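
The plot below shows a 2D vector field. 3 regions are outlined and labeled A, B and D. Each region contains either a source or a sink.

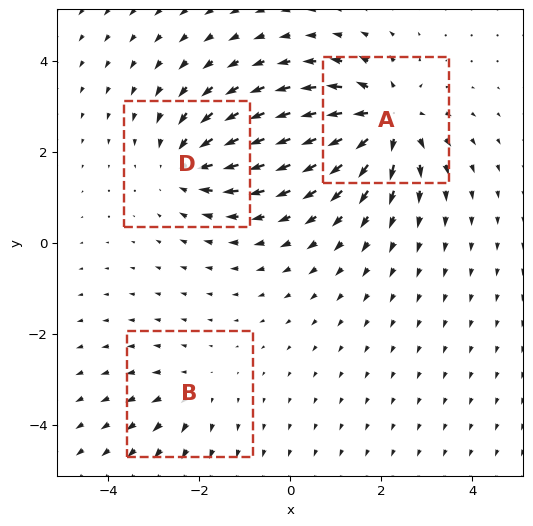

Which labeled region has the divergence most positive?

A

Divergence at each region's feature centre — A: about +5, B: about +2, D: about -3. Region A is most positive.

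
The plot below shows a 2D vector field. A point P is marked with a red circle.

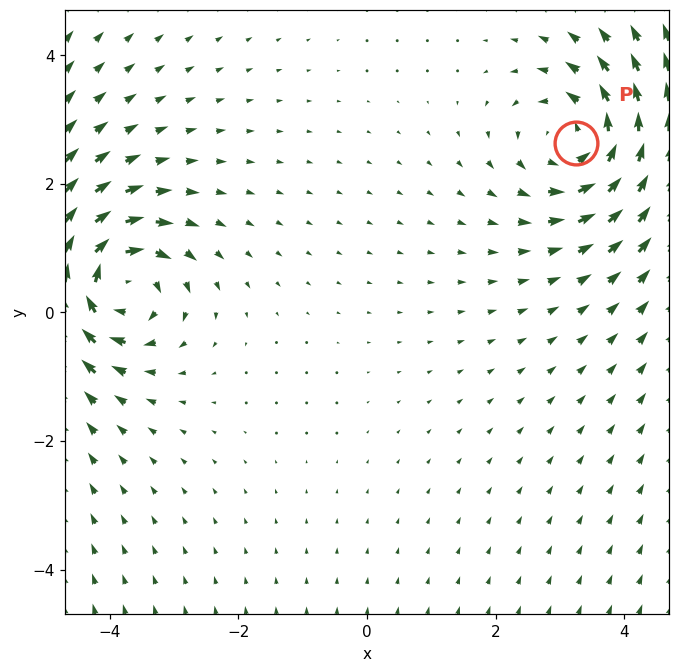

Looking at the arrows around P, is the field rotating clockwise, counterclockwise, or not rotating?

counterclockwise

Near P at (3.2, 2.6) the arrows circulate counterclockwise. The curl (z-component) there is about +3; positive curl means counterclockwise rotation.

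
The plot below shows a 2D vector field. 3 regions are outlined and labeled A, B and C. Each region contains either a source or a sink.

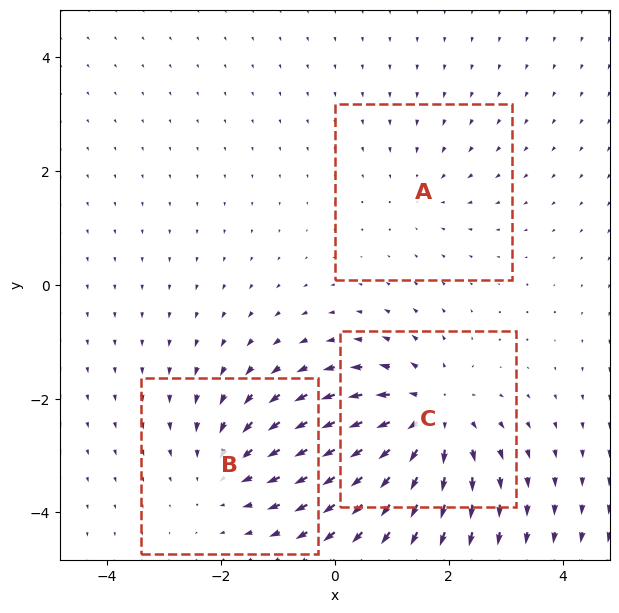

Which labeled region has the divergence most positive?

Divergence at each region's feature centre — A: about -2, B: about -3, C: about +5. Region C is most positive.

C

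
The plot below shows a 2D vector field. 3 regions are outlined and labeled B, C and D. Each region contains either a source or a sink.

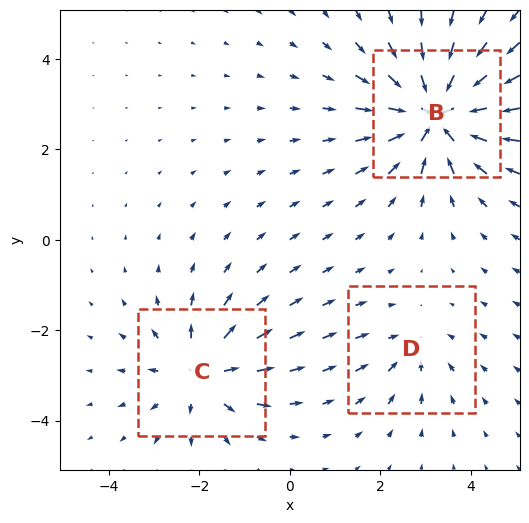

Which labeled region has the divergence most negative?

Divergence at each region's feature centre — B: about -5, C: about +3, D: about -2. Region B is most negative.

B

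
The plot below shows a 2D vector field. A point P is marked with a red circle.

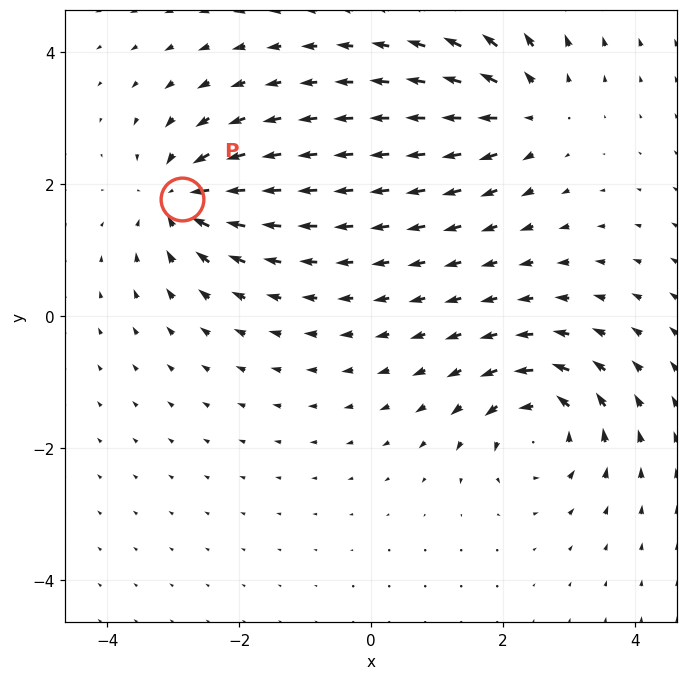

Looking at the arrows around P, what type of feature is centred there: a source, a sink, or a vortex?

At P (-2.9, 1.8) the arrows converge inward. Divergence about -6, curl ≈0 — negative divergence with near-zero curl is a sink.

sink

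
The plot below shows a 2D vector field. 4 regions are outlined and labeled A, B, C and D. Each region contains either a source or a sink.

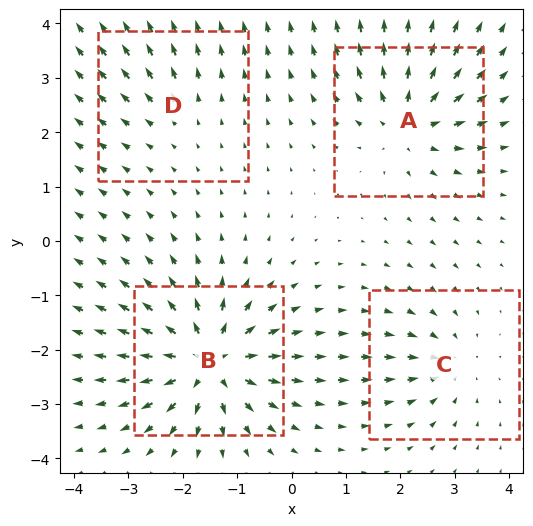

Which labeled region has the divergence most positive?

Divergence at each region's feature centre — A: about +6, B: about +8, C: about -4, D: about +2. Region B is most positive.

B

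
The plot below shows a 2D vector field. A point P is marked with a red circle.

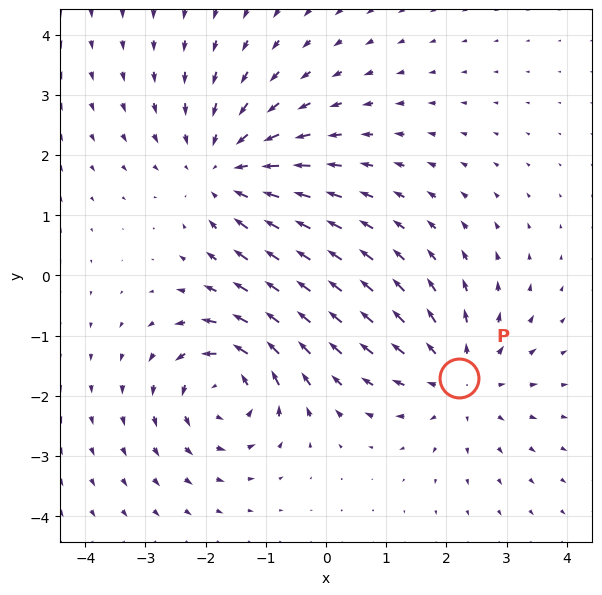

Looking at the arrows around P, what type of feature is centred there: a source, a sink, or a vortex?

At P (2.2, -1.7) the arrows spread outward. Divergence about +3, curl ≈0 — positive divergence with near-zero curl is a source.

source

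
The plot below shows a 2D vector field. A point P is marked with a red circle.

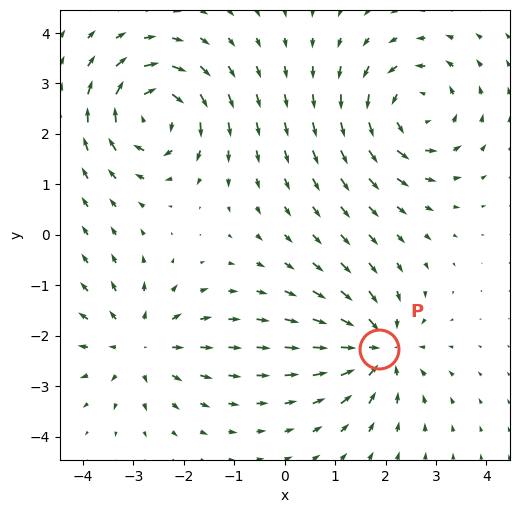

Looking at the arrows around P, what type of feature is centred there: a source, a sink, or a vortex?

At P (1.9, -2.3) the arrows converge inward. Divergence about -5, curl ≈0 — negative divergence with near-zero curl is a sink.

sink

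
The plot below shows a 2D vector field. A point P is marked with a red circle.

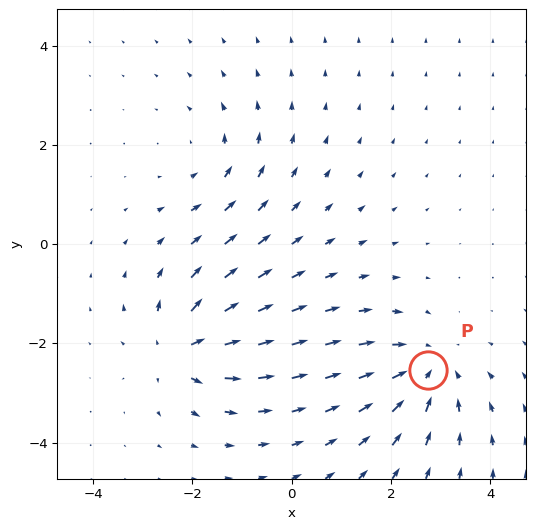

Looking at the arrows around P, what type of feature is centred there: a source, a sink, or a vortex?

sink

At P (2.7, -2.5) the arrows converge inward. Divergence about -4, curl ≈0 — negative divergence with near-zero curl is a sink.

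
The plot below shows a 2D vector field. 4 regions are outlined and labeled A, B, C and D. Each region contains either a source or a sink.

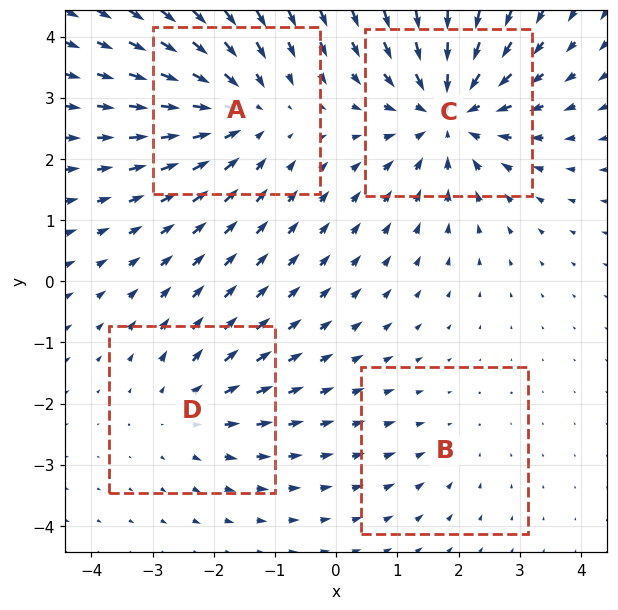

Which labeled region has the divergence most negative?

C

Divergence at each region's feature centre — A: about -5, B: about -2, C: about -7, D: about +3. Region C is most negative.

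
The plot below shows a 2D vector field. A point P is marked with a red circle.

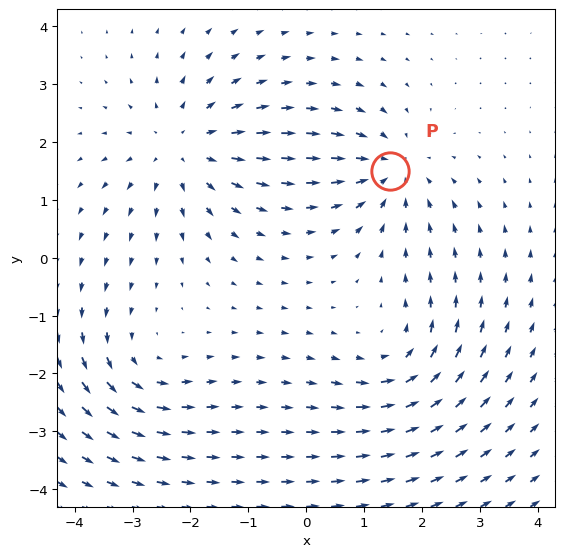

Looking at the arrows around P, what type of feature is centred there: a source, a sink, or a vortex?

At P (1.5, 1.5) the arrows converge inward. Divergence about -4, curl ≈0 — negative divergence with near-zero curl is a sink.

sink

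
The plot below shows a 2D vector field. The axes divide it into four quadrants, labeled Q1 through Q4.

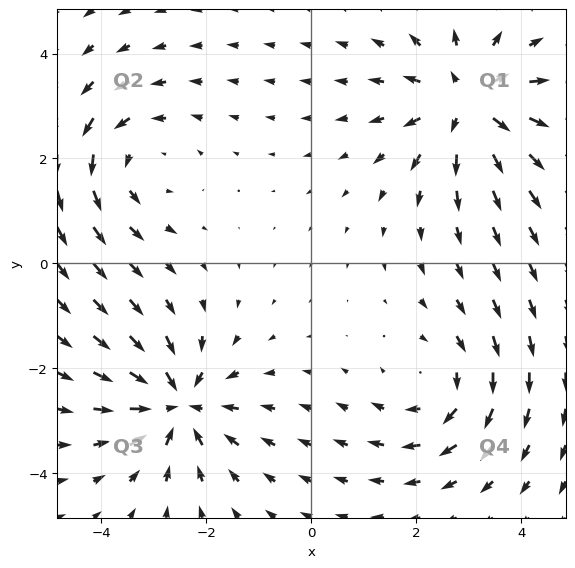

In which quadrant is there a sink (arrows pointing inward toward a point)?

Q3

The sink sits at approximately (-2.5, -2.7), which lies in quadrant Q3. The divergence there is about -5, negative as expected for a sink.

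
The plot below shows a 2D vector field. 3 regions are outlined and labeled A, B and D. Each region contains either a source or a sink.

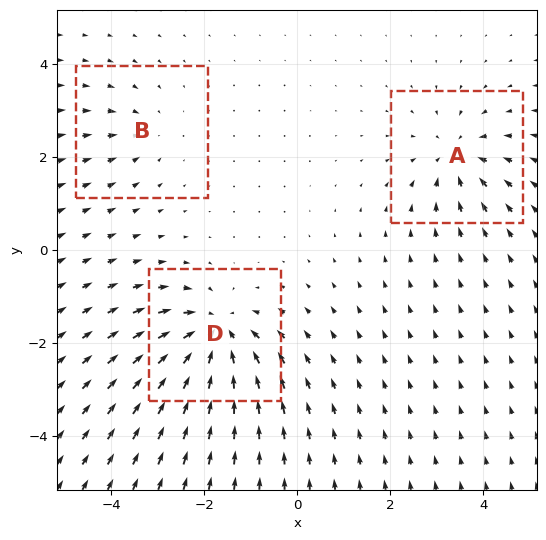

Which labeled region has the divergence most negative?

Divergence at each region's feature centre — A: about -4, B: about -2, D: about -6. Region D is most negative.

D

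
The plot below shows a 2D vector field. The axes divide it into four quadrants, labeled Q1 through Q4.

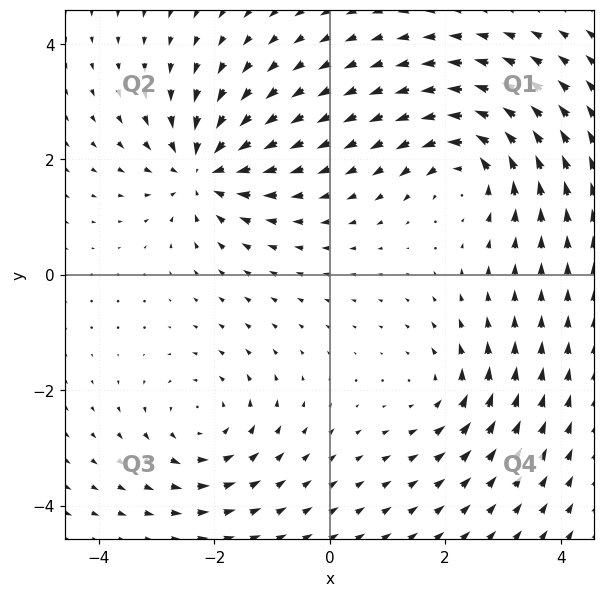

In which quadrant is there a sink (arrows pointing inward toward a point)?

The sink sits at approximately (-2.2, 1.8), which lies in quadrant Q2. The divergence there is about -6, negative as expected for a sink.

Q2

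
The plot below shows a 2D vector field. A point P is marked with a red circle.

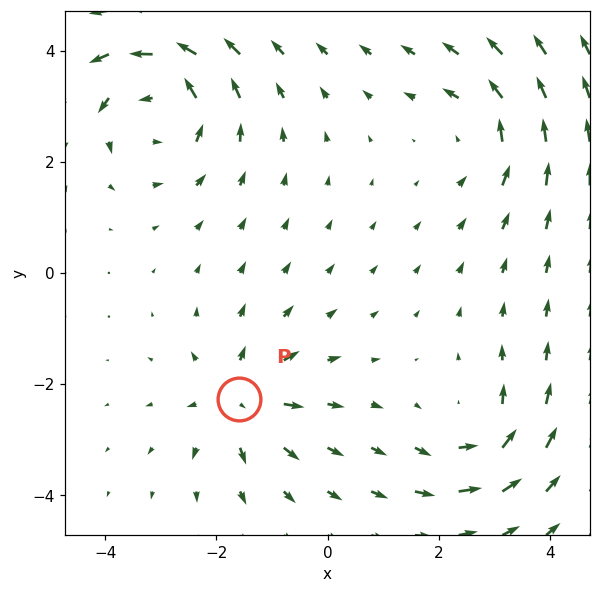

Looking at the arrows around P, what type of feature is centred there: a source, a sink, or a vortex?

At P (-1.6, -2.3) the arrows spread outward. Divergence about +5, curl ≈0 — positive divergence with near-zero curl is a source.

source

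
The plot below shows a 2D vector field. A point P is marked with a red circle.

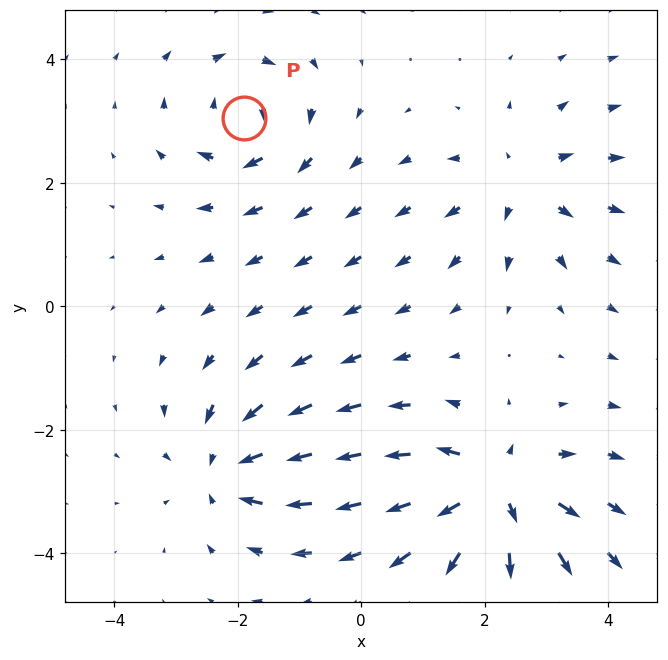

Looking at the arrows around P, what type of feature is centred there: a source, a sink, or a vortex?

vortex

At P (-1.9, 3.1) the arrows circulate clockwise. Divergence ≈0, curl about -5 — near-zero divergence with nonzero curl is a vortex.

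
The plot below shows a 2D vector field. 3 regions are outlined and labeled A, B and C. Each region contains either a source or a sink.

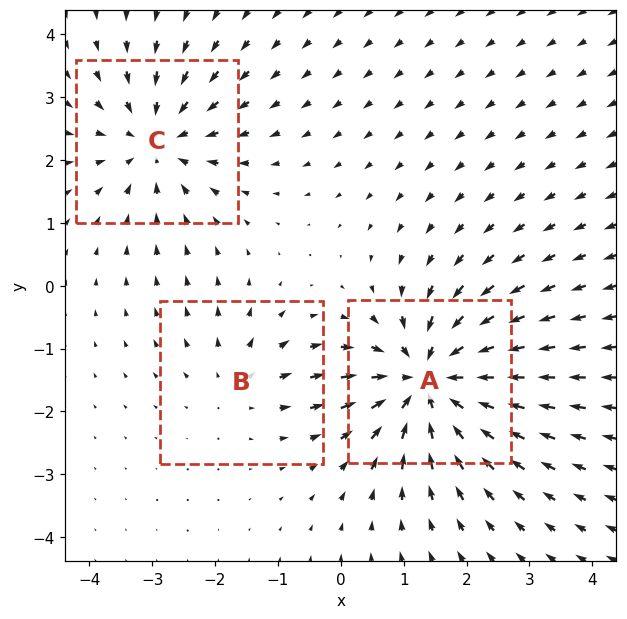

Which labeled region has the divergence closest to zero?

B

Divergence at each region's feature centre — A: about -5, B: about +2, C: about -3. Region B is closest to zero.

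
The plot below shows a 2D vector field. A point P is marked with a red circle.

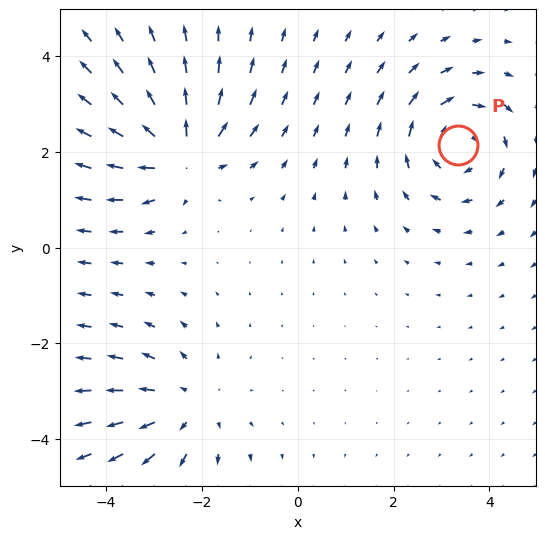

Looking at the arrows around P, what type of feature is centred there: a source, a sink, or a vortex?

At P (3.3, 2.1) the arrows circulate clockwise. Divergence ≈0, curl about -4 — near-zero divergence with nonzero curl is a vortex.

vortex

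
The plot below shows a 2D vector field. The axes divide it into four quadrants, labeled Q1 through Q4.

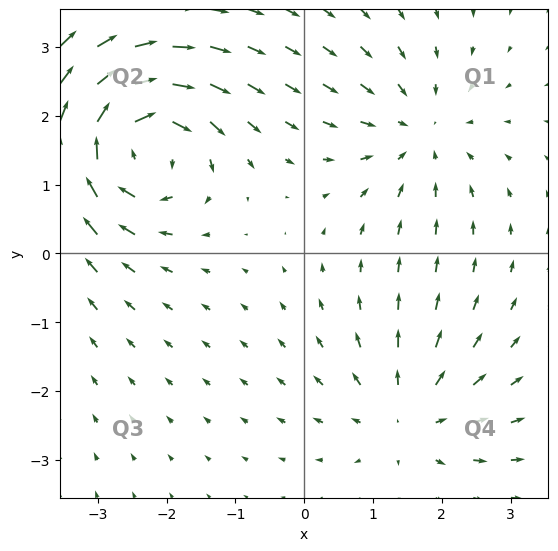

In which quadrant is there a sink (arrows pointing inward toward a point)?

The sink sits at approximately (1.7, 1.8), which lies in quadrant Q1. The divergence there is about -3, negative as expected for a sink.

Q1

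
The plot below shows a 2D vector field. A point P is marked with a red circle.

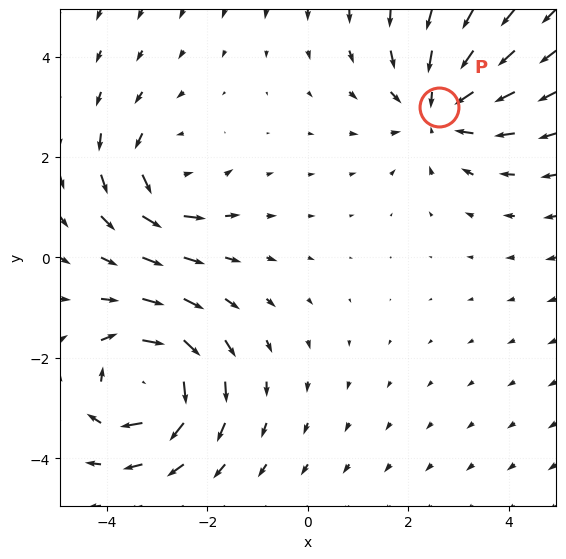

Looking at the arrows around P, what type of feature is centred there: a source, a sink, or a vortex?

At P (2.6, 3.0) the arrows converge inward. Divergence about -4, curl ≈0 — negative divergence with near-zero curl is a sink.

sink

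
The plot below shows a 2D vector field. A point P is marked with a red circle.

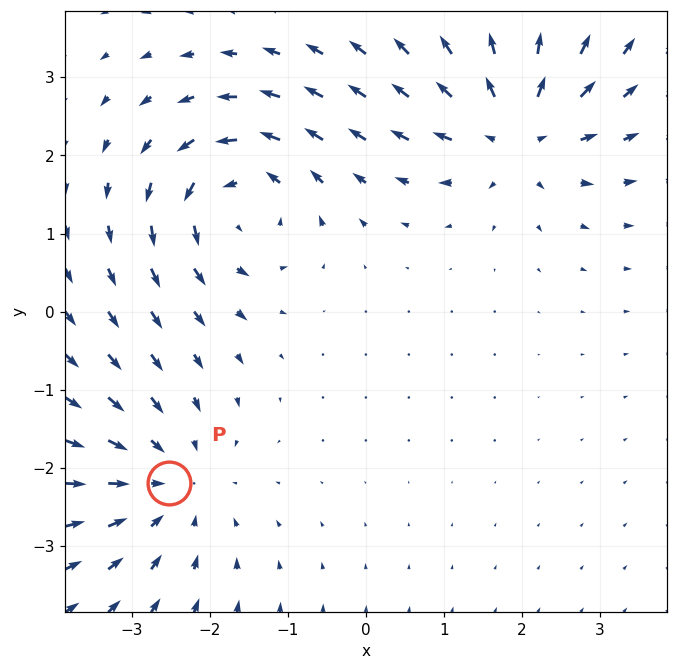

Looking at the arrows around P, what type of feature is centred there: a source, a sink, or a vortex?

sink

At P (-2.5, -2.2) the arrows converge inward. Divergence about -4, curl ≈0 — negative divergence with near-zero curl is a sink.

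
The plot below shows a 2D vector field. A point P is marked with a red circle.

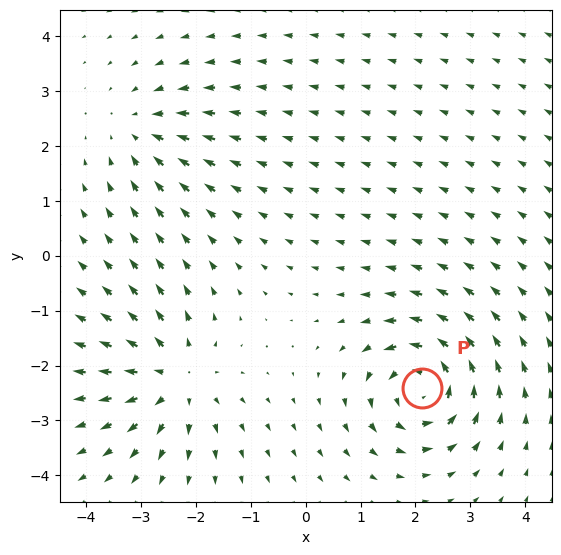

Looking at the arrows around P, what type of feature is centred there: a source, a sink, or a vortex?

At P (2.1, -2.4) the arrows circulate counterclockwise. Divergence ≈0, curl about +7 — near-zero divergence with nonzero curl is a vortex.

vortex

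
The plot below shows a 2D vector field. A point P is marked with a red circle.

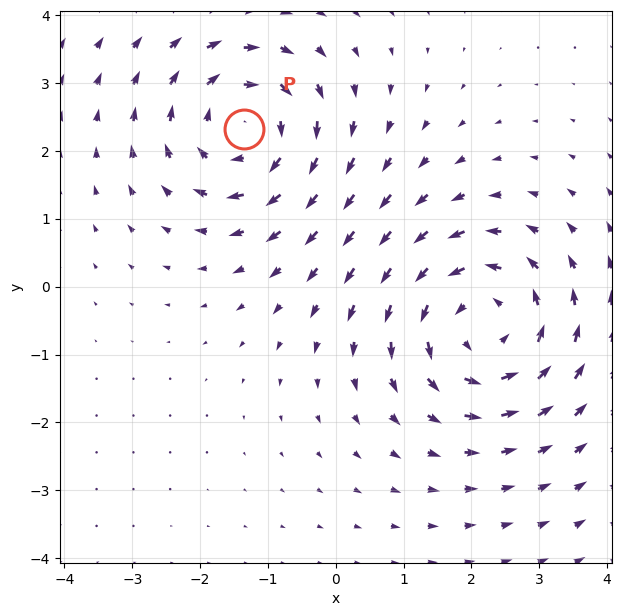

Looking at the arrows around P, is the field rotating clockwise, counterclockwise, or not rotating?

Near P at (-1.4, 2.3) the arrows circulate clockwise. The curl (z-component) there is about -3; negative curl means clockwise rotation.

clockwise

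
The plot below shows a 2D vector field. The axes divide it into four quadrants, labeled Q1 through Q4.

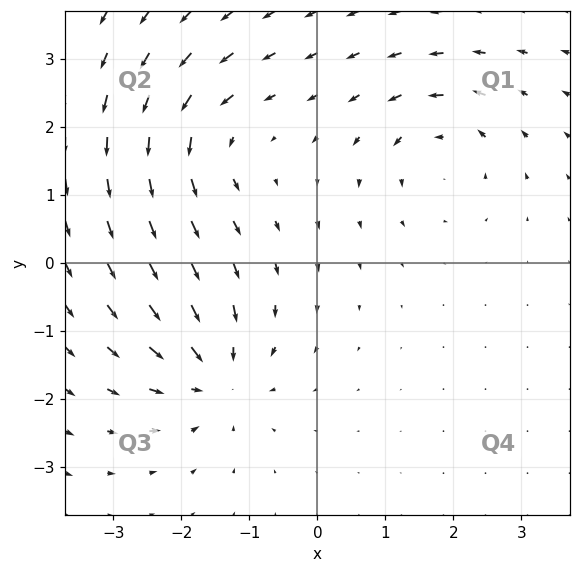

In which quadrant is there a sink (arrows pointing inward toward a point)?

The sink sits at approximately (-1.5, -1.7), which lies in quadrant Q3. The divergence there is about -6, negative as expected for a sink.

Q3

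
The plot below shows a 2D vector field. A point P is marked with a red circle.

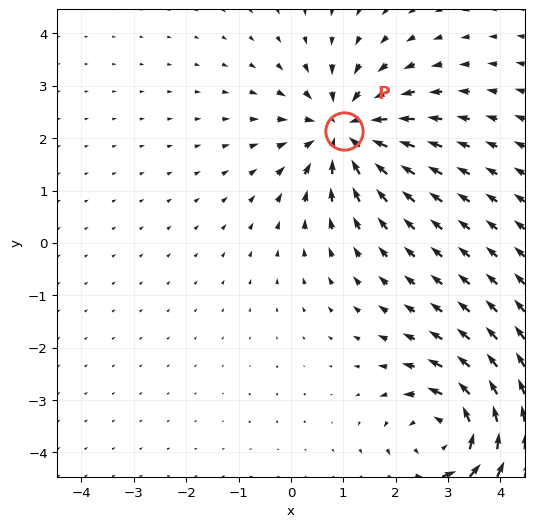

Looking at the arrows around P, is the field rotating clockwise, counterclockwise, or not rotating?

Near P at (1.0, 2.1) the arrows show no circulation. The curl there is ≈0.

not rotating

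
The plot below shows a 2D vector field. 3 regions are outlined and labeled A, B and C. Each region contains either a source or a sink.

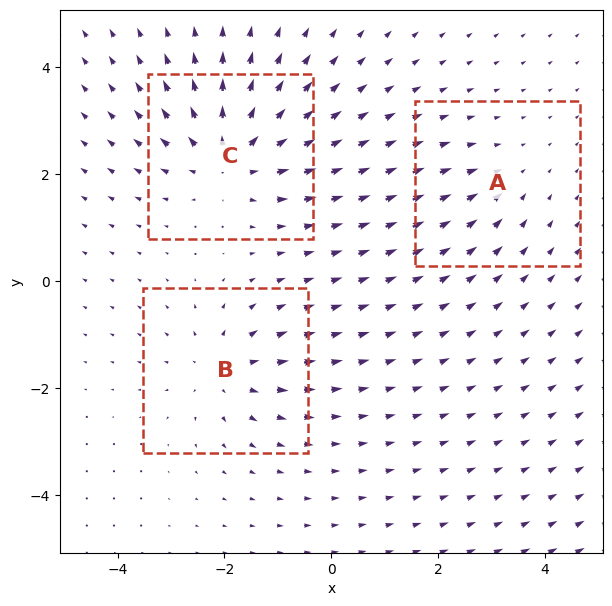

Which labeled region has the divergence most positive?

C

Divergence at each region's feature centre — A: about -2, B: about +3, C: about +5. Region C is most positive.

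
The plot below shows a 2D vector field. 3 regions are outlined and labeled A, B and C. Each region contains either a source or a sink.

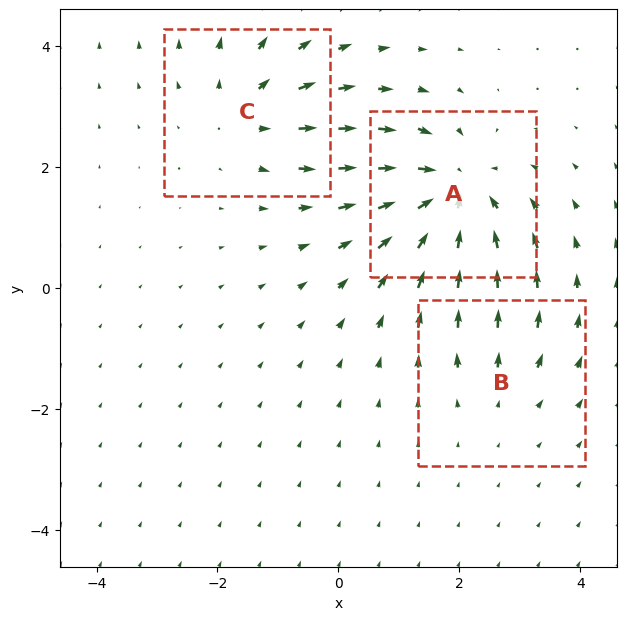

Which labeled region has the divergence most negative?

A

Divergence at each region's feature centre — A: about -5, B: about +2, C: about +3. Region A is most negative.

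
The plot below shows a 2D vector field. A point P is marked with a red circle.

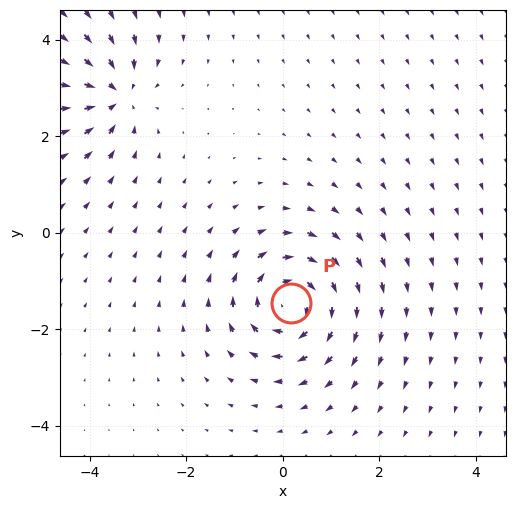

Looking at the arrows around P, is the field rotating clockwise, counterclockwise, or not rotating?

clockwise

Near P at (0.2, -1.5) the arrows circulate clockwise. The curl (z-component) there is about -5; negative curl means clockwise rotation.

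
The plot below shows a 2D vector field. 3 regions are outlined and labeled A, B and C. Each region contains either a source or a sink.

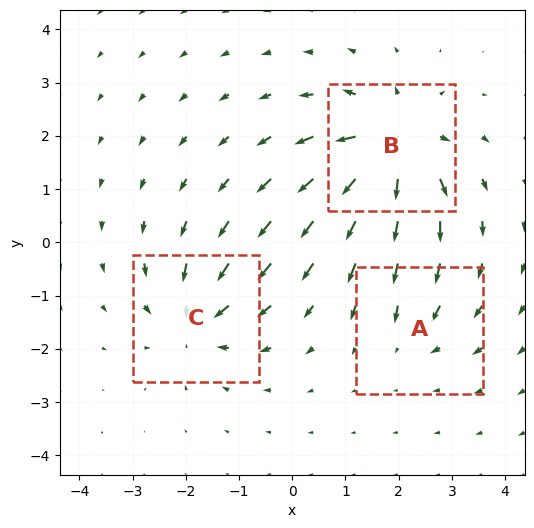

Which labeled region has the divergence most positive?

Divergence at each region's feature centre — A: about -2, B: about +5, C: about -4. Region B is most positive.

B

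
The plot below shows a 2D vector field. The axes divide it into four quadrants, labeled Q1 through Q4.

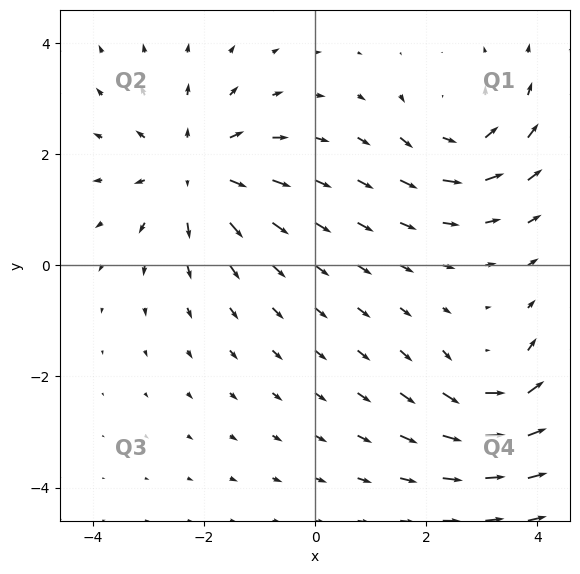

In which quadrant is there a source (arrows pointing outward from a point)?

Q2

The source sits at approximately (-2.2, 1.7), which lies in quadrant Q2. The divergence there is about +4, positive as expected for a source.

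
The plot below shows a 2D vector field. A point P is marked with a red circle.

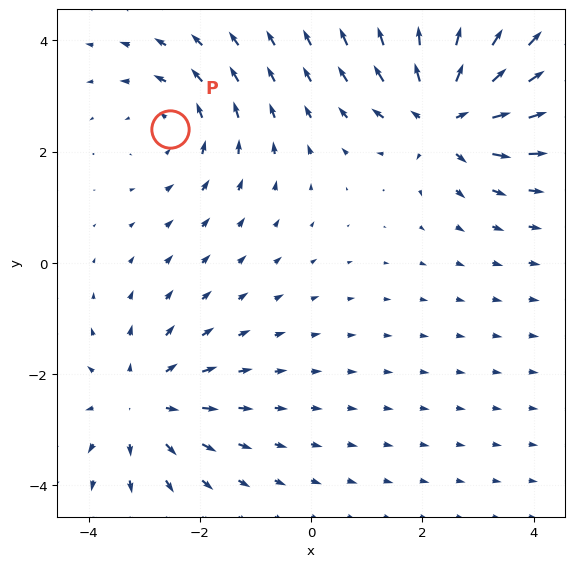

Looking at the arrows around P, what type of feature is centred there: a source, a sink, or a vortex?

vortex

At P (-2.5, 2.4) the arrows circulate counterclockwise. Divergence ≈0, curl about +2 — near-zero divergence with nonzero curl is a vortex.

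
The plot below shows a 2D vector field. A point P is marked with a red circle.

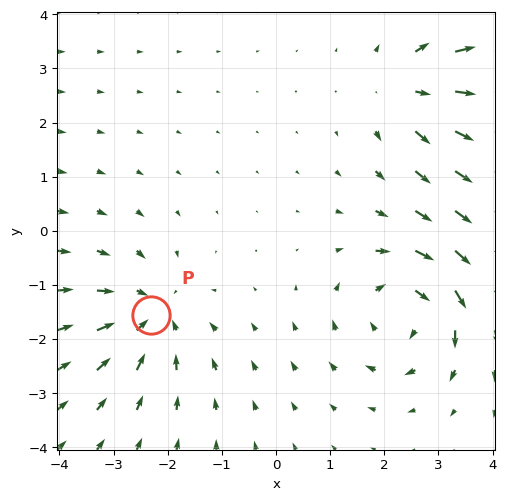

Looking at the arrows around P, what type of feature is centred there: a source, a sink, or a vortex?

At P (-2.3, -1.5) the arrows converge inward. Divergence about -4, curl ≈0 — negative divergence with near-zero curl is a sink.

sink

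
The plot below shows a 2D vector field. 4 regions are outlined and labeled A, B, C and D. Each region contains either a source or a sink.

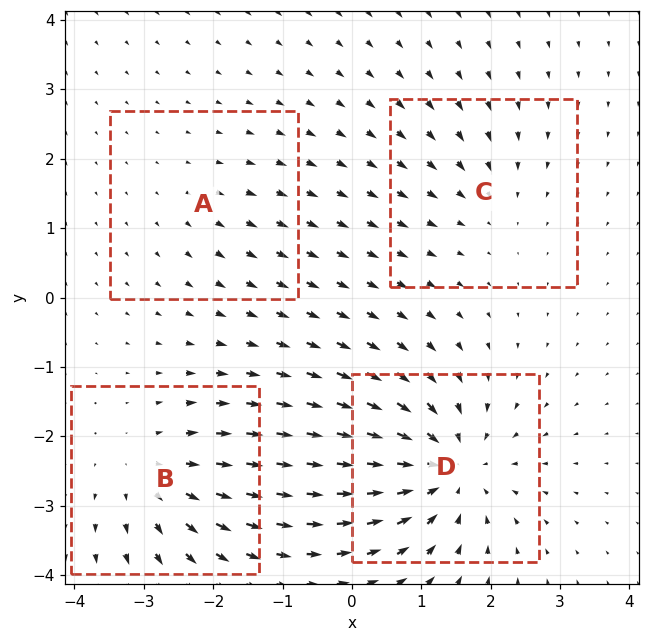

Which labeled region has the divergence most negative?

D

Divergence at each region's feature centre — A: about +2, B: about +5, C: about -3, D: about -7. Region D is most negative.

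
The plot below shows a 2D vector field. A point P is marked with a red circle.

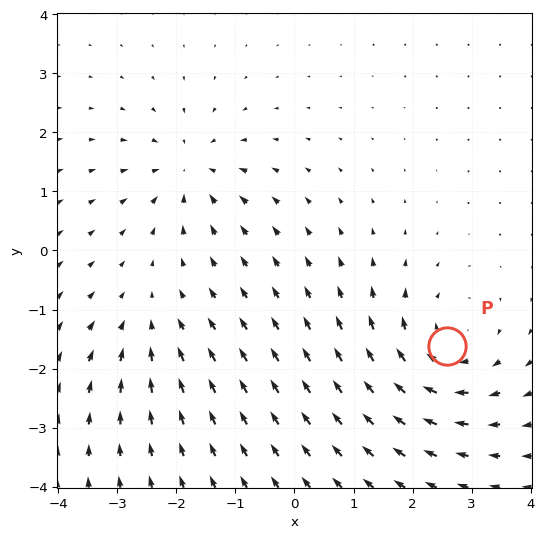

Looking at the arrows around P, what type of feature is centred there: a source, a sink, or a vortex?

At P (2.6, -1.6) the arrows circulate clockwise. Divergence ≈0, curl about -4 — near-zero divergence with nonzero curl is a vortex.

vortex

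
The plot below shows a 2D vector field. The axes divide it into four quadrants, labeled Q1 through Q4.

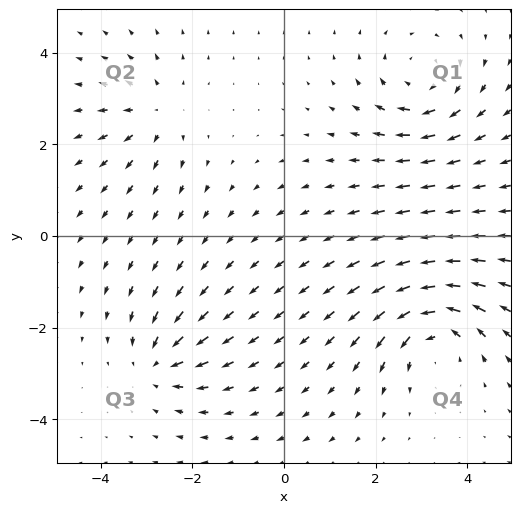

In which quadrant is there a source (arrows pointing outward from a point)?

Q2

The source sits at approximately (-2.8, 2.7), which lies in quadrant Q2. The divergence there is about +3, positive as expected for a source.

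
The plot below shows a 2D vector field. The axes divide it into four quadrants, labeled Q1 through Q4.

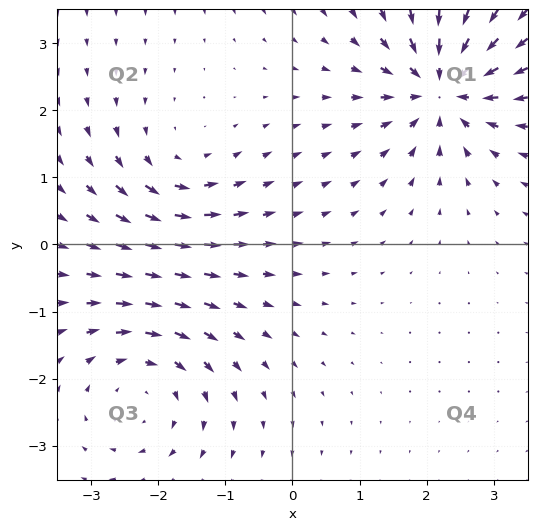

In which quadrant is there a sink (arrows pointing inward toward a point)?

Q1

The sink sits at approximately (2.2, 2.3), which lies in quadrant Q1. The divergence there is about -7, negative as expected for a sink.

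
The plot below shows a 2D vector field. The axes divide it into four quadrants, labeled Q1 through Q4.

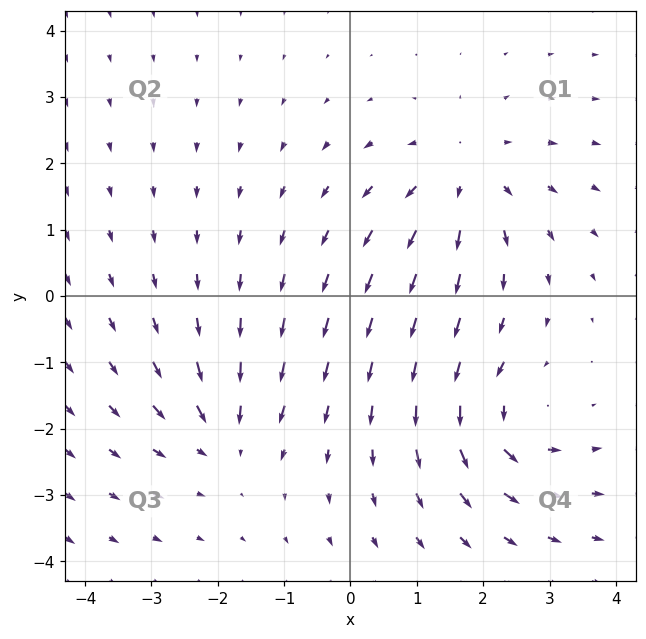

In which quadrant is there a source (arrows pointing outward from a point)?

Q1

The source sits at approximately (1.7, 1.8), which lies in quadrant Q1. The divergence there is about +3, positive as expected for a source.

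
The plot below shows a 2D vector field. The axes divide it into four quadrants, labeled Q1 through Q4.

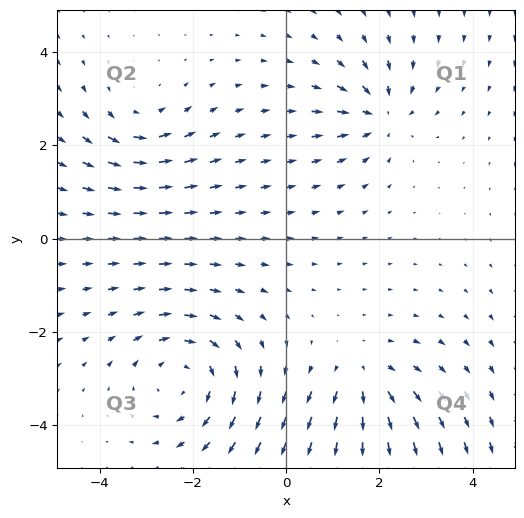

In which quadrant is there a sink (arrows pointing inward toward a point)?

Q1

The sink sits at approximately (2.0, 2.7), which lies in quadrant Q1. The divergence there is about -4, negative as expected for a sink.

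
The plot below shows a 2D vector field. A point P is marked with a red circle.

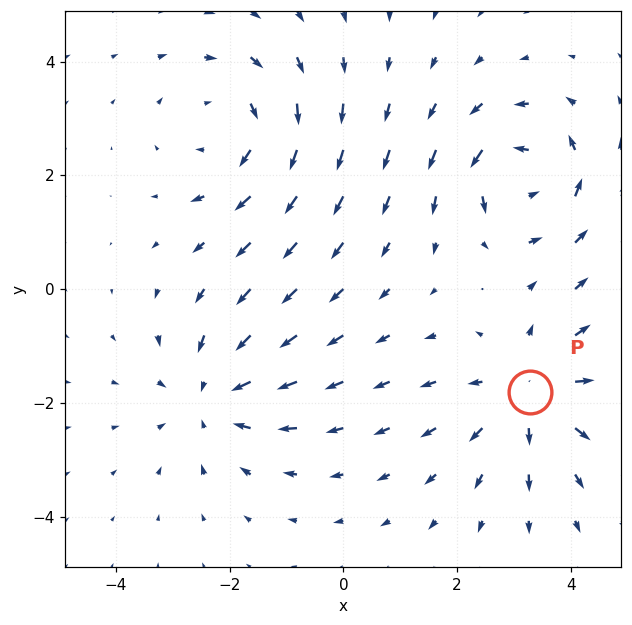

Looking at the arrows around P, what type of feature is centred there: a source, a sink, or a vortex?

source

At P (3.3, -1.8) the arrows spread outward. Divergence about +4, curl ≈0 — positive divergence with near-zero curl is a source.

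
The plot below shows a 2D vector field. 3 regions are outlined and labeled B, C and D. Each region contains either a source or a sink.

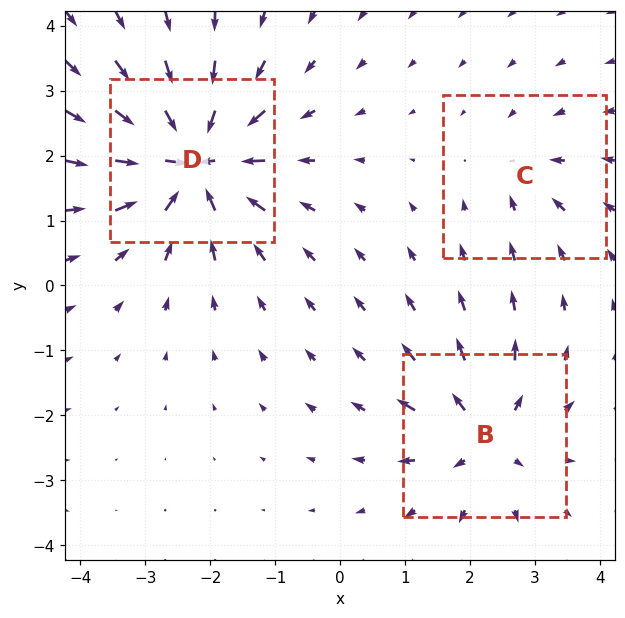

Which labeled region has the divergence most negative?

D

Divergence at each region's feature centre — B: about +4, C: about -2, D: about -6. Region D is most negative.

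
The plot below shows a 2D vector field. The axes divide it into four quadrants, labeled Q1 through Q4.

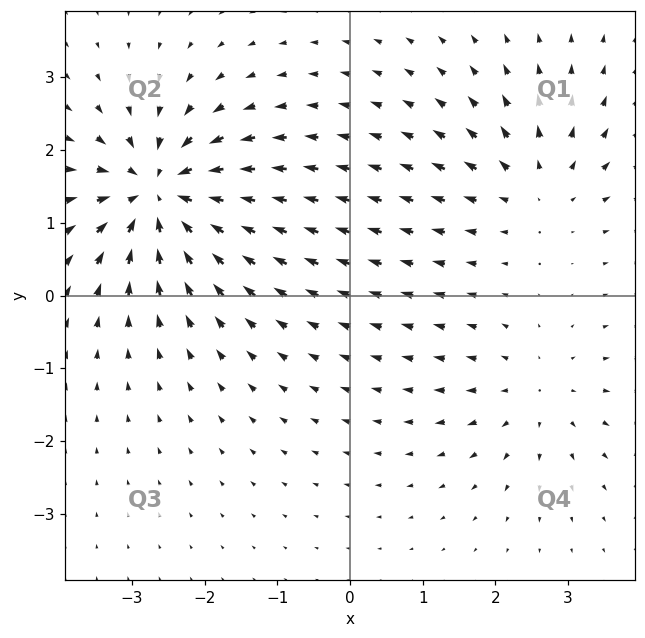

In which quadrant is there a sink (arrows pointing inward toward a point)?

Q2

The sink sits at approximately (-2.6, 1.4), which lies in quadrant Q2. The divergence there is about -7, negative as expected for a sink.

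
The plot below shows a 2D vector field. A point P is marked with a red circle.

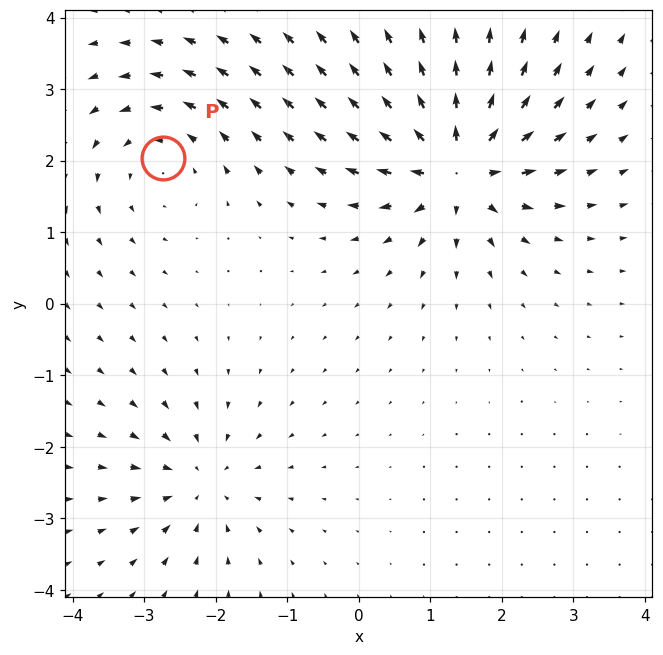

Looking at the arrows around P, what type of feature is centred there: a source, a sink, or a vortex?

vortex

At P (-2.7, 2.0) the arrows circulate counterclockwise. Divergence ≈0, curl about +3 — near-zero divergence with nonzero curl is a vortex.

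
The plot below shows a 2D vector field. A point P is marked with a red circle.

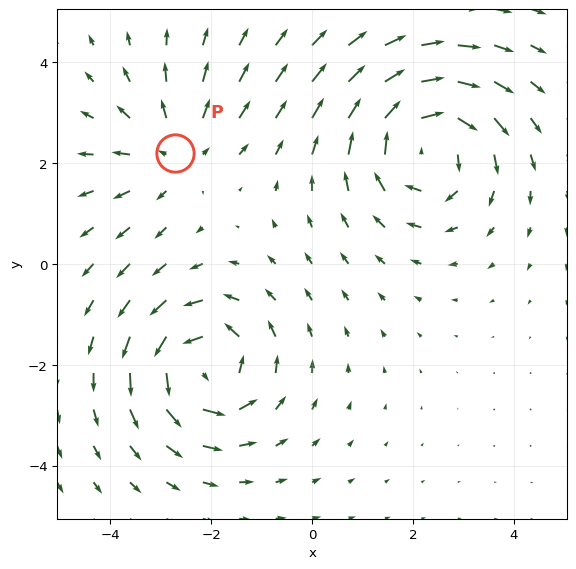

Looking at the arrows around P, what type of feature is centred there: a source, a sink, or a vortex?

At P (-2.7, 2.2) the arrows spread outward. Divergence about +2, curl ≈0 — positive divergence with near-zero curl is a source.

source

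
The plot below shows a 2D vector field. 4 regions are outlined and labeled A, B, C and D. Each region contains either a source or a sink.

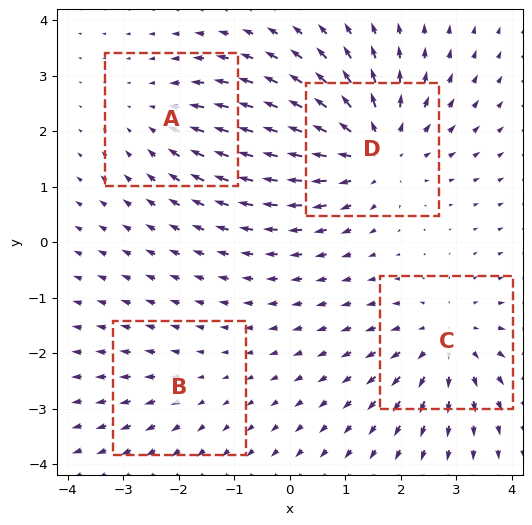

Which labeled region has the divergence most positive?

D

Divergence at each region's feature centre — A: about -3, B: about +2, C: about +4, D: about +6. Region D is most positive.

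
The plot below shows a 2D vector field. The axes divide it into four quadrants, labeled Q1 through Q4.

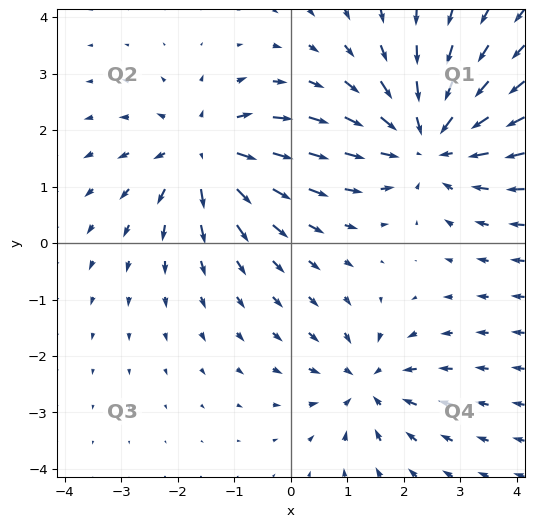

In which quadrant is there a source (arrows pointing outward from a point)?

The source sits at approximately (-1.5, 1.6), which lies in quadrant Q2. The divergence there is about +4, positive as expected for a source.

Q2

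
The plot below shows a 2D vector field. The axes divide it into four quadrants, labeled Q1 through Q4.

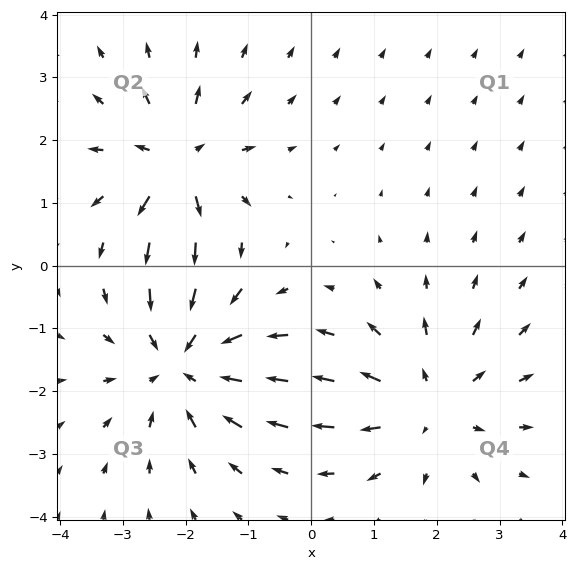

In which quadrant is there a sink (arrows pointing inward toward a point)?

The sink sits at approximately (-2.0, -1.5), which lies in quadrant Q3. The divergence there is about -4, negative as expected for a sink.

Q3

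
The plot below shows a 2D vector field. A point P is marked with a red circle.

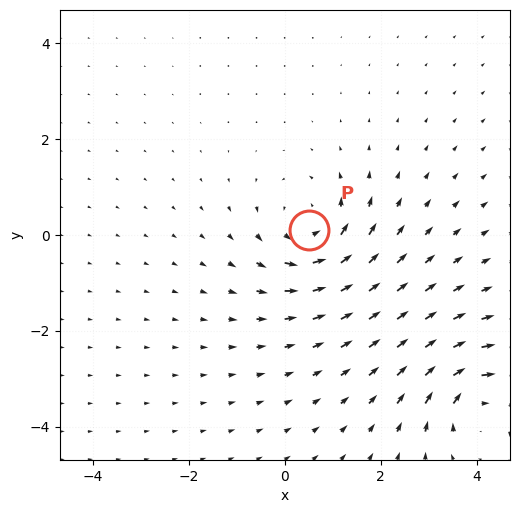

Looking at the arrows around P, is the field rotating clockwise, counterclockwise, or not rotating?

counterclockwise

Near P at (0.5, 0.1) the arrows circulate counterclockwise. The curl (z-component) there is about +5; positive curl means counterclockwise rotation.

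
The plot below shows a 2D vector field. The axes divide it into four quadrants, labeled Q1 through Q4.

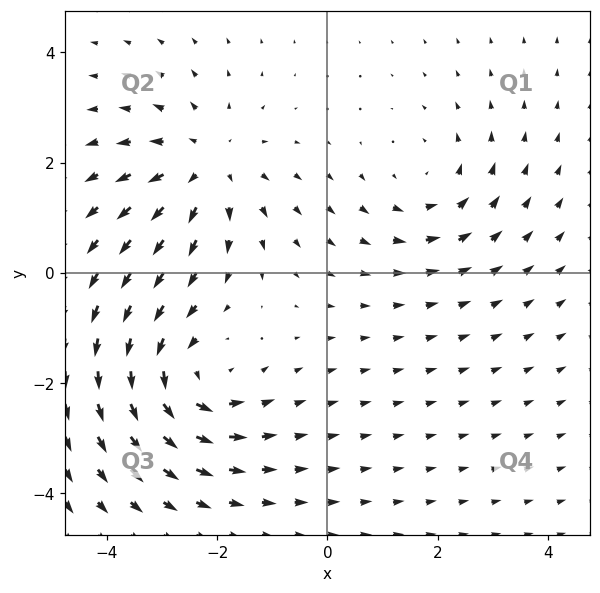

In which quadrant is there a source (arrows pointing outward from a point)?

Q2

The source sits at approximately (-2.2, 2.0), which lies in quadrant Q2. The divergence there is about +4, positive as expected for a source.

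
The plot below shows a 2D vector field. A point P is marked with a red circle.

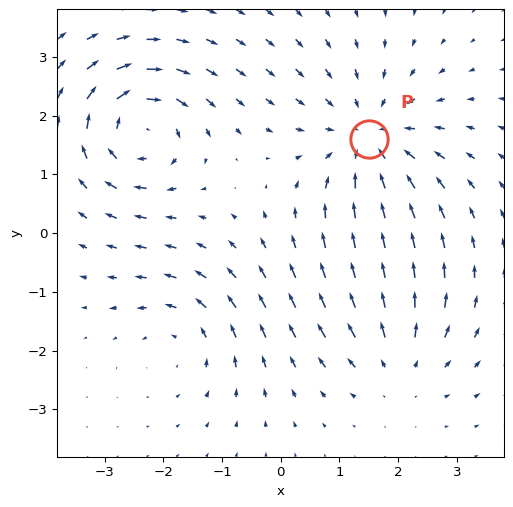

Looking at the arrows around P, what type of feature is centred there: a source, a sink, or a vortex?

At P (1.5, 1.6) the arrows converge inward. Divergence about -3, curl ≈0 — negative divergence with near-zero curl is a sink.

sink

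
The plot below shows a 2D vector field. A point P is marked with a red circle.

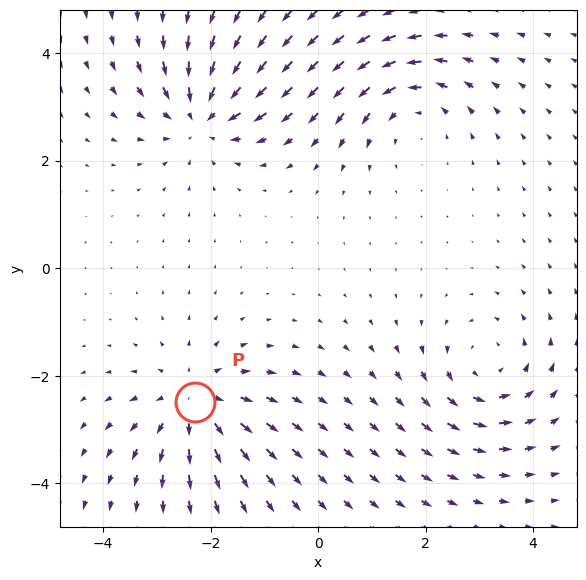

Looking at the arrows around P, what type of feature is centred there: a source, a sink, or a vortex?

At P (-2.3, -2.5) the arrows spread outward. Divergence about +4, curl ≈0 — positive divergence with near-zero curl is a source.

source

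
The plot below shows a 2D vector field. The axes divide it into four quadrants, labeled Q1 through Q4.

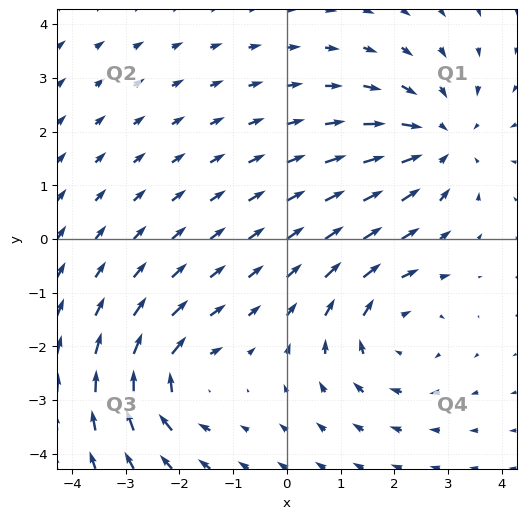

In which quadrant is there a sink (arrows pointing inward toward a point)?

Q1

The sink sits at approximately (2.8, 1.8), which lies in quadrant Q1. The divergence there is about -4, negative as expected for a sink.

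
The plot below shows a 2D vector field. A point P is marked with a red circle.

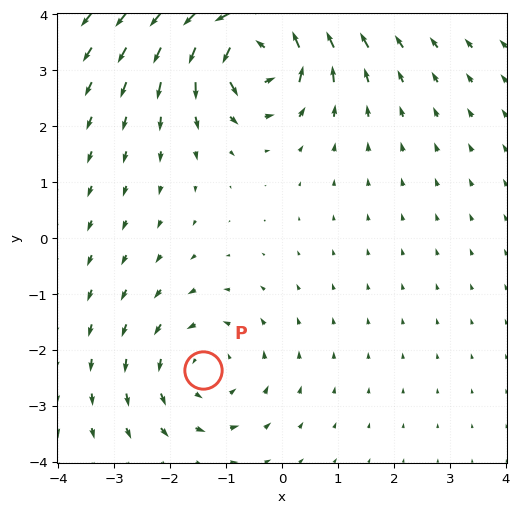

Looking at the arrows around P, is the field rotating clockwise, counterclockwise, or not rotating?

counterclockwise

Near P at (-1.4, -2.4) the arrows circulate counterclockwise. The curl (z-component) there is about +3; positive curl means counterclockwise rotation.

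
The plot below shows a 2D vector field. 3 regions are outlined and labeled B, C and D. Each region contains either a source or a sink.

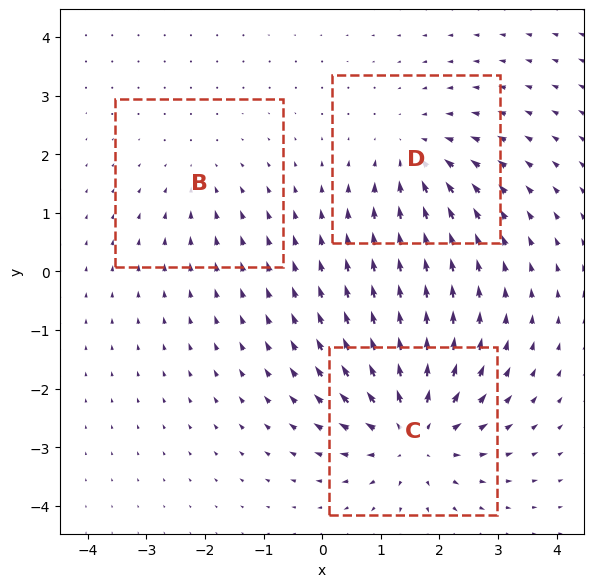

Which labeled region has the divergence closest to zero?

B

Divergence at each region's feature centre — B: about -2, C: about +5, D: about -3. Region B is closest to zero.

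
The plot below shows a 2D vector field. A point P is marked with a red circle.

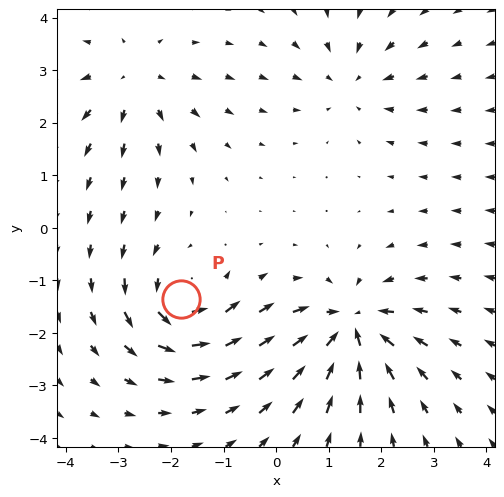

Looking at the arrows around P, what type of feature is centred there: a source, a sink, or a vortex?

vortex

At P (-1.8, -1.3) the arrows circulate counterclockwise. Divergence ≈0, curl about +6 — near-zero divergence with nonzero curl is a vortex.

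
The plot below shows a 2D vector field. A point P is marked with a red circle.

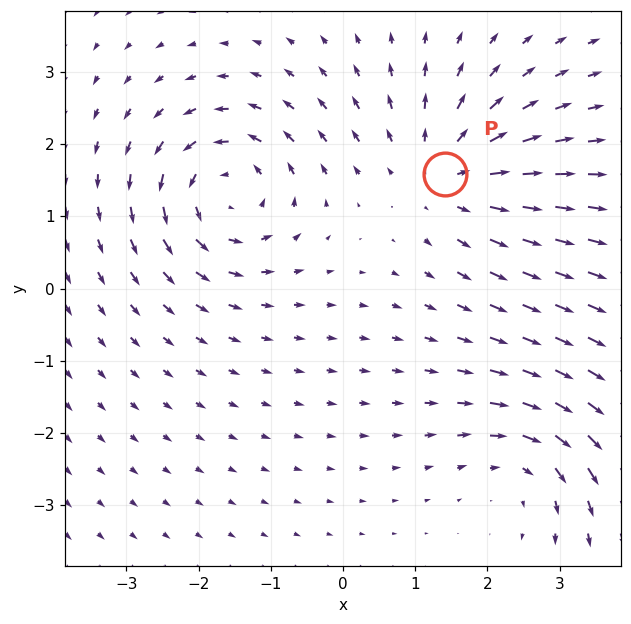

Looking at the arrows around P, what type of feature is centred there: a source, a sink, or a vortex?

At P (1.4, 1.6) the arrows spread outward. Divergence about +4, curl ≈0 — positive divergence with near-zero curl is a source.

source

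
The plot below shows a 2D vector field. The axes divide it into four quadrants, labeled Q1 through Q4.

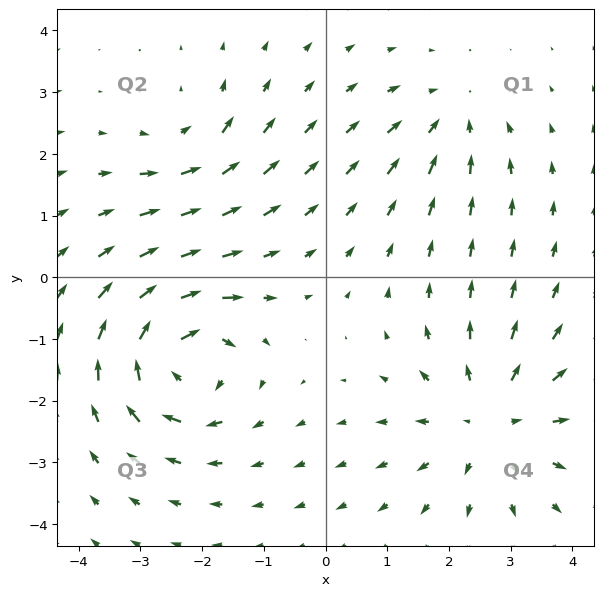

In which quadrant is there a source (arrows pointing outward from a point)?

Q4

The source sits at approximately (2.7, -2.3), which lies in quadrant Q4. The divergence there is about +4, positive as expected for a source.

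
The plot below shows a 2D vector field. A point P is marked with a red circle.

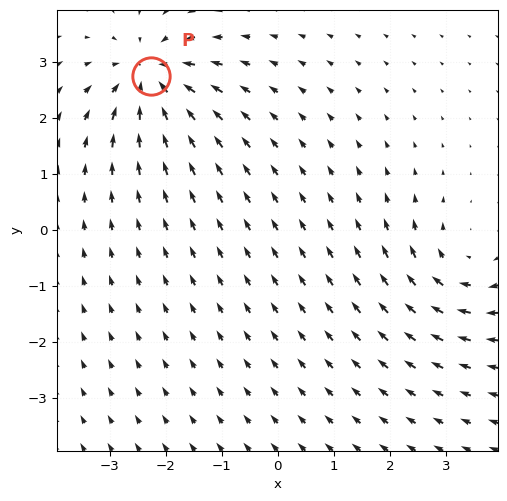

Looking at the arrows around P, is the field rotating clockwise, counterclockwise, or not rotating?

Near P at (-2.3, 2.7) the arrows show no circulation. The curl there is ≈0.

not rotating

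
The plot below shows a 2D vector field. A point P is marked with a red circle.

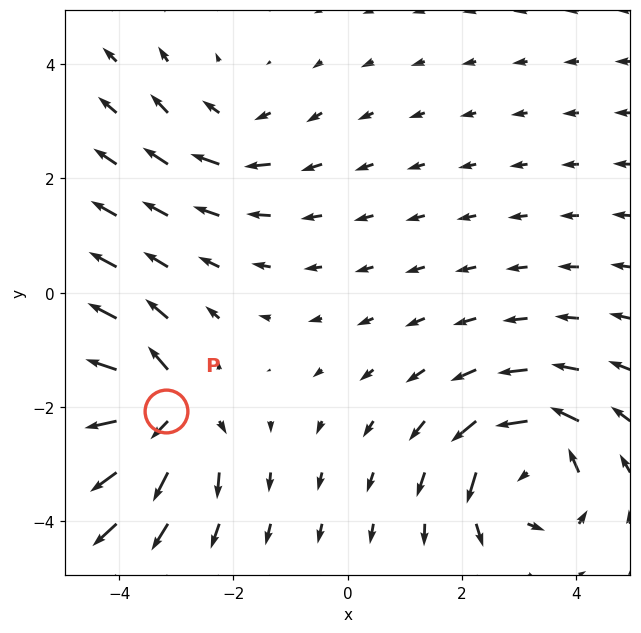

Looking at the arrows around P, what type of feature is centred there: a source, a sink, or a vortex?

At P (-3.2, -2.1) the arrows spread outward. Divergence about +7, curl ≈0 — positive divergence with near-zero curl is a source.

source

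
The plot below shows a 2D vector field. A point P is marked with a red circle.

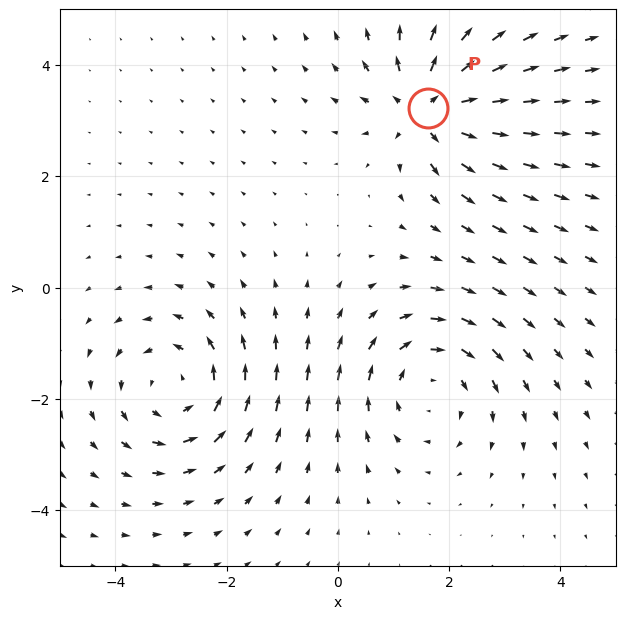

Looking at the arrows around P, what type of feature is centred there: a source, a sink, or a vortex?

source

At P (1.6, 3.2) the arrows spread outward. Divergence about +6, curl ≈0 — positive divergence with near-zero curl is a source.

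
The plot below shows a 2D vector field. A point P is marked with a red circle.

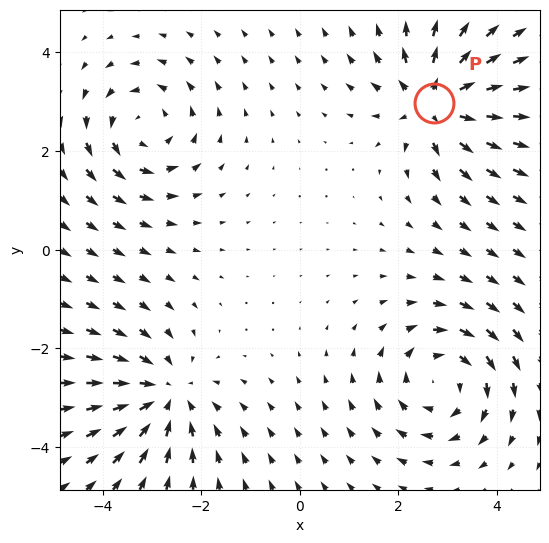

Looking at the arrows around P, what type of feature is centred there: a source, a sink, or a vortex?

source

At P (2.7, 3.0) the arrows spread outward. Divergence about +6, curl ≈0 — positive divergence with near-zero curl is a source.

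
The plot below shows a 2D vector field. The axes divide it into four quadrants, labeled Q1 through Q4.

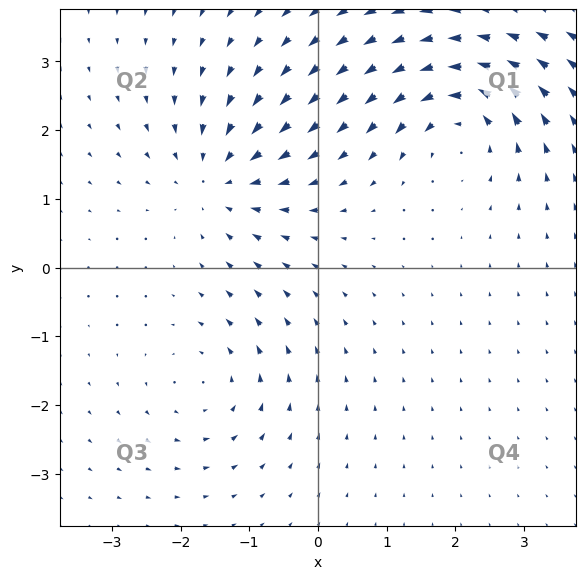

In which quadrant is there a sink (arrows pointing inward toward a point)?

Q2

The sink sits at approximately (-1.5, 1.3), which lies in quadrant Q2. The divergence there is about -4, negative as expected for a sink.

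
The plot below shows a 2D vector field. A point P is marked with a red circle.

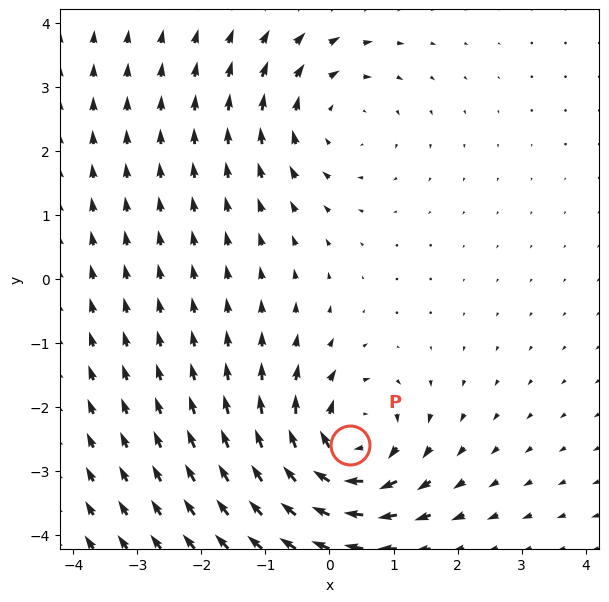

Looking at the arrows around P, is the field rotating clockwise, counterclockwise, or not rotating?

Near P at (0.3, -2.6) the arrows circulate clockwise. The curl (z-component) there is about -5; negative curl means clockwise rotation.

clockwise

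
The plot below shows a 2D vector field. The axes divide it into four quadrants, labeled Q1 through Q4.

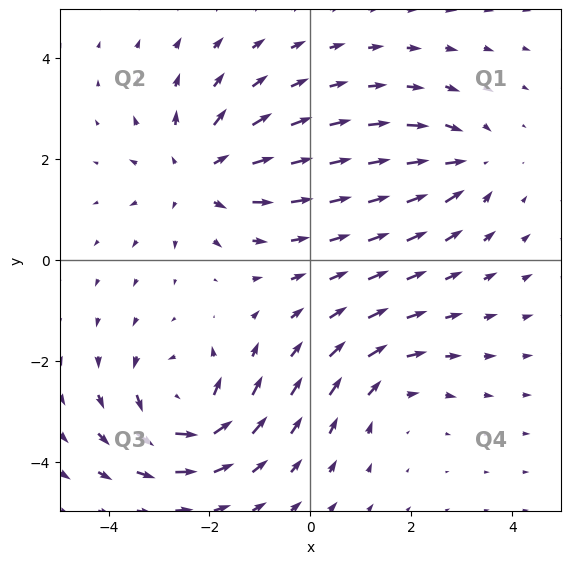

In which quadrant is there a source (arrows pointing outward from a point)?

Q2

The source sits at approximately (-2.2, 1.7), which lies in quadrant Q2. The divergence there is about +4, positive as expected for a source.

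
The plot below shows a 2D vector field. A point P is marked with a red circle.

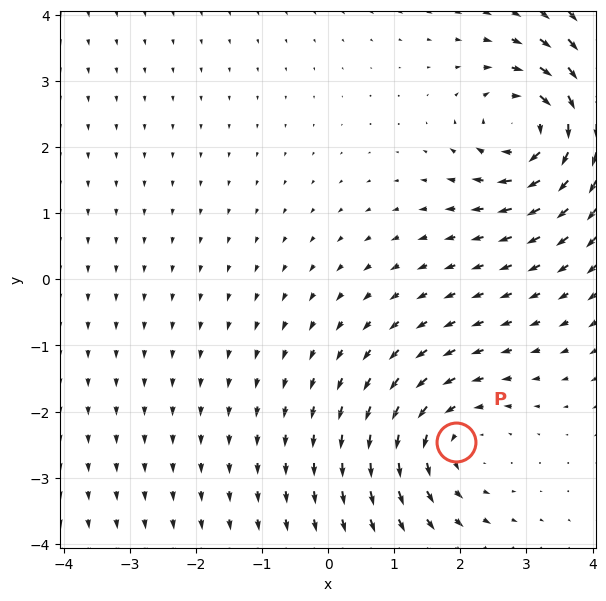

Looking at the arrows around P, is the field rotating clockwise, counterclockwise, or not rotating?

Near P at (1.9, -2.5) the arrows circulate counterclockwise. The curl (z-component) there is about +3; positive curl means counterclockwise rotation.

counterclockwise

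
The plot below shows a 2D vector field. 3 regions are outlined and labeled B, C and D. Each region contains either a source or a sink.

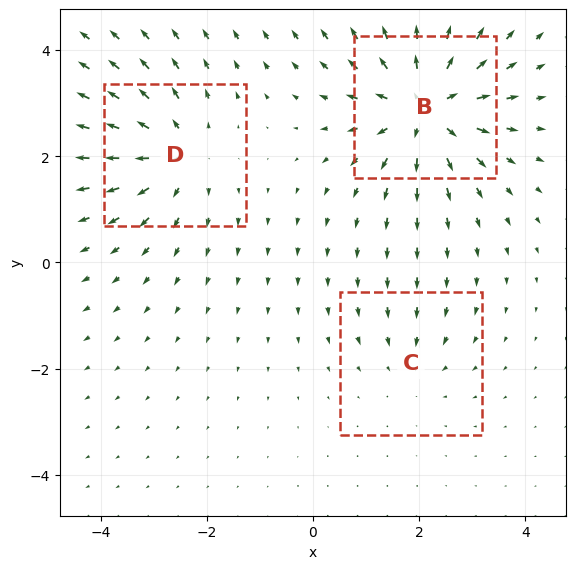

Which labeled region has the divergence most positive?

B

Divergence at each region's feature centre — B: about +5, C: about -2, D: about +4. Region B is most positive.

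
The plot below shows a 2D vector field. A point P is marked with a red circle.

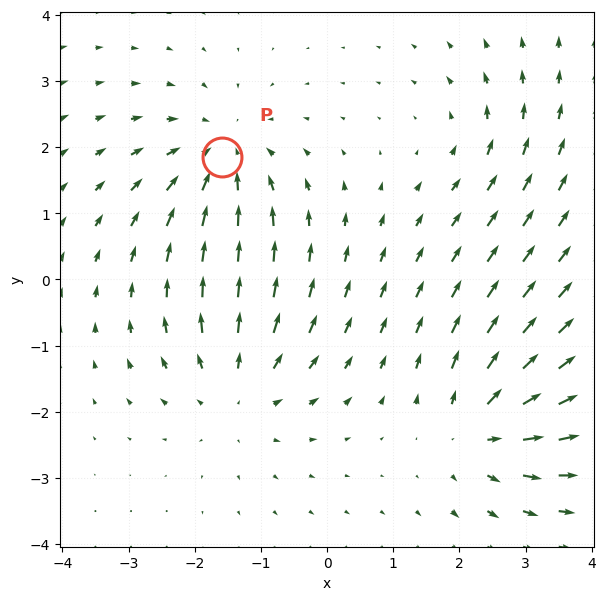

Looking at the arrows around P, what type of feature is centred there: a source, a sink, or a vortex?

sink

At P (-1.6, 1.8) the arrows converge inward. Divergence about -5, curl ≈0 — negative divergence with near-zero curl is a sink.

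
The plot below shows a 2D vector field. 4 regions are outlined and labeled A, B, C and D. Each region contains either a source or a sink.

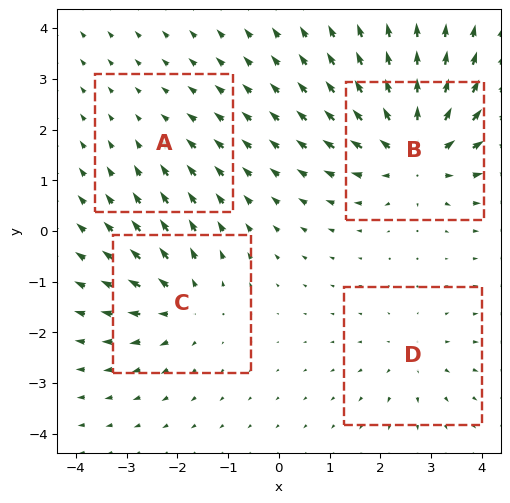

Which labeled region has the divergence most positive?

B

Divergence at each region's feature centre — A: about -2, B: about +8, C: about +5, D: about +3. Region B is most positive.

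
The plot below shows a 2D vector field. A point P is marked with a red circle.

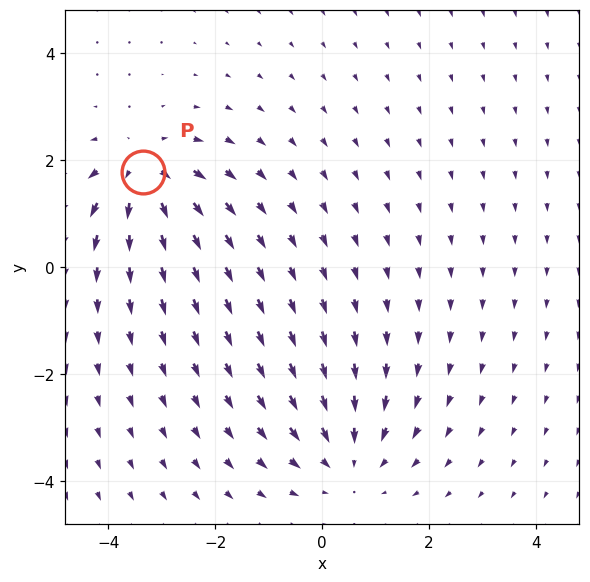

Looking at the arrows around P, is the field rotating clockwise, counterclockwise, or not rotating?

not rotating

Near P at (-3.3, 1.8) the arrows show no circulation. The curl there is ≈0.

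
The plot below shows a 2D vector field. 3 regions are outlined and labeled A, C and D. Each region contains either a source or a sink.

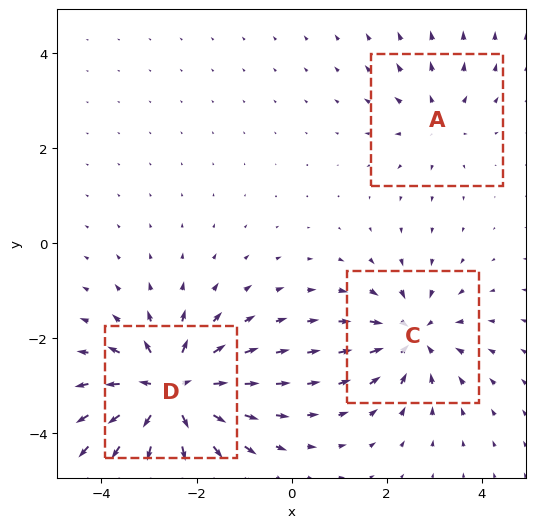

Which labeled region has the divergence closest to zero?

Divergence at each region's feature centre — A: about +2, C: about -4, D: about +6. Region A is closest to zero.

A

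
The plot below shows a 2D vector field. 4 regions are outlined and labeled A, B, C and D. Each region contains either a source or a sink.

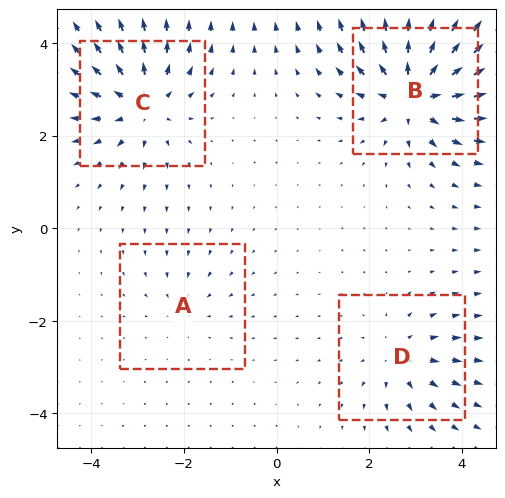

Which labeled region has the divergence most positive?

Divergence at each region's feature centre — A: about -2, B: about +8, C: about +6, D: about +4. Region B is most positive.

B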